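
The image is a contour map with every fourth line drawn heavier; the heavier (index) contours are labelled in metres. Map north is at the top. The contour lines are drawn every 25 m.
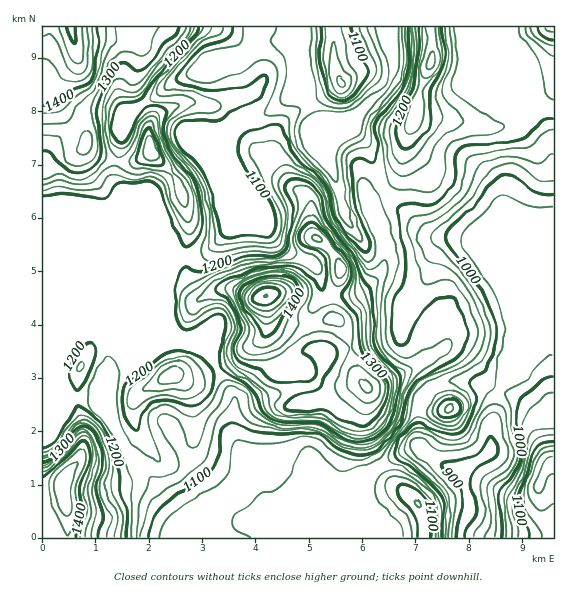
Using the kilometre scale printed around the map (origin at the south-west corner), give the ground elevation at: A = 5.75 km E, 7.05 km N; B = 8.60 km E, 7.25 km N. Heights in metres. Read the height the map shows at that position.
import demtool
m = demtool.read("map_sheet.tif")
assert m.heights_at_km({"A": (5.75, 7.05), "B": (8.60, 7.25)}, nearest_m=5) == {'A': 1085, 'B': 1070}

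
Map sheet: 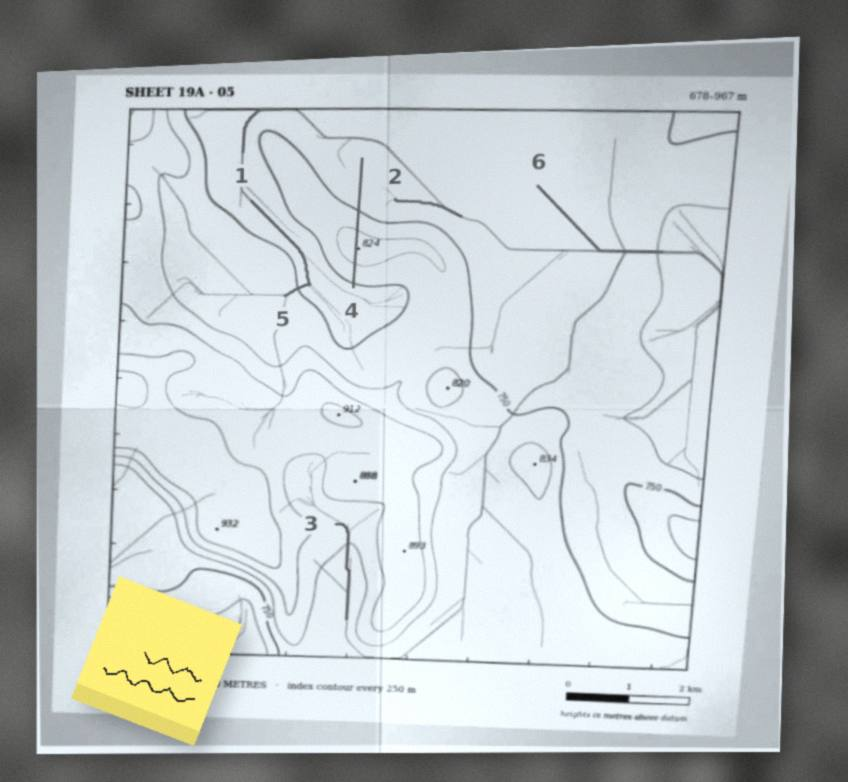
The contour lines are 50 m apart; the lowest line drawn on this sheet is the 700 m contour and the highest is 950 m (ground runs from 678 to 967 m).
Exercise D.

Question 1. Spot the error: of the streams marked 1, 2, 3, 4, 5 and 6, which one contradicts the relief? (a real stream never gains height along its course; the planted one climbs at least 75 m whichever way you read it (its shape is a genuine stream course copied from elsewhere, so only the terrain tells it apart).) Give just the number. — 4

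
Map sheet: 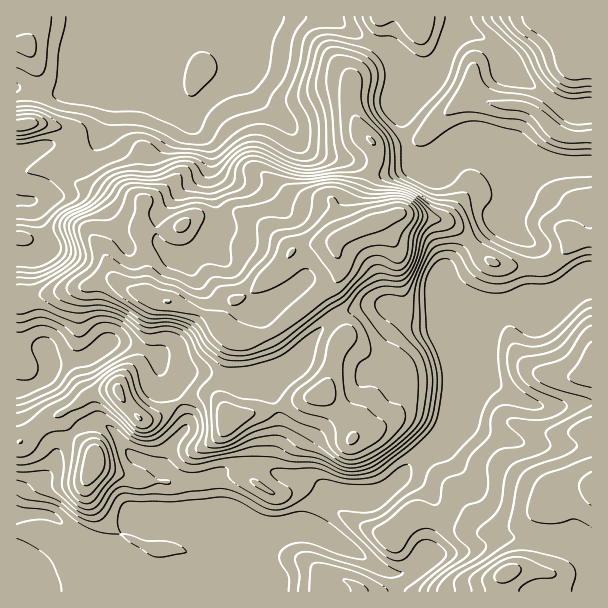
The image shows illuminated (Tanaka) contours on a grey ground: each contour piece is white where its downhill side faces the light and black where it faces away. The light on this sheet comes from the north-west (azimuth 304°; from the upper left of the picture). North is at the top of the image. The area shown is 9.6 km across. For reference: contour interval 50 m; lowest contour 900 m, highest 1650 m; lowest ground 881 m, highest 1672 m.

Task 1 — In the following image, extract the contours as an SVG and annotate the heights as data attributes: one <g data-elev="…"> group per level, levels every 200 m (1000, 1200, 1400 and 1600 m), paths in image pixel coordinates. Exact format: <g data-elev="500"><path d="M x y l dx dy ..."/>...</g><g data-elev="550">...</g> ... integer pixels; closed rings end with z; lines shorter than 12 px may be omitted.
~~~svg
<g data-elev="1000"><path d="M17 538l19 10 13 10 4 6 6 15 3 12"/><path d="M17 505l34 6 7 5 4 6-2 2-21-5-22 5"/><path d="M17 144l28-4 6 1 3 2 0 3-2 3-22 18-4 4 3 2 21 7 11 11 3 6-3 4-22 18-7 1-15-1"/><path d="M17 52l15 5 3-3 1-7-1-8-3-4-6-1-9 2"/><path d="M344 17l1 7-2 3-28 2-7 4-4 6-5 27-13 33 1 6 10 20-1 7-3 3-24-10-15 0-14 5-22 19-9 3-36-5-23-12-15-2-9 2-16 11-14 4-5-3-5-19-7-6-20-6-21-9-9-1-12 1"/></g><g data-elev="1200"><path d="M368 591l-2-3-6-5-7-3-9-1-1 2 6 6 2 4"/><path d="M269 494l6 0-17-13-4-2-3 1 2 5z"/><path d="M17 465l9 0 9-3 9-4 10-9 5 0 3 4 1 6-1 24 2 8 14 15 8 3 6 0 6-4 12-17 12-11 2-3-10-33-7-15 7 1 20 15 18 4 10-3 20-16 4-2 3 1 0 5-9 12-2 9 4 7 7 5 9 0 36-7 33 0 24 5 26 1 30 12 12 0 12-3 10-6 34-26 12-12 5-12 5-26 0-16-5-18-12-24-1-38 4-19 11-19 9-5 12 1 5 3 8 15 6 6 11 6 13 2 9-1 18-7 24-1 27-17 8-2 7-1"/><path d="M17 322l6 0 15-4 7 0 17 7 12 10 4 2 6-2 14-11 12-1 7 2 6 4 6 7 2 6-1 5-5 4-27 18-24 9-14 15-33 17-10 3"/><path d="M591 308l-9 4-22 23-11 8-15 4-19-4-3 1-3 4-2 15 5 16 9 11 21 14 1 3-1 1-11 2-25-5-9 3-6 9-1 15-1 5-18 18-7 17-15 5-5 4-6 22-4 2-14-5-9 1-38 29 0 4 5 8 8 7 7 4 8-2 12-17 6-4 6-2 6 1 6 3 18 17 2 5-3 4-28 23-5 6-1 4"/><path d="M591 187l-15 2-9 4-4 4-6 9-16 13-1 8 10 18-1 6-4 4-8 2-9 0-30-12-12-7-6-8-6-14-5-19-2-4-6-1-20 3-7-1-30-14-7-4-2-5-1-21-2-10-4-8-14-16-5-11-1-9 3-18-2-9-5-6-8-4-11-3-9-1-4 2-3 5-3 18 6 31 2 32 3 13-3 6-16 7-16 0-15-4-26-12-10-2-8 2-6 5-6 7-7 15-6 5-8 2-9-1-6-3-4-13-3-3-5-1-7 1-21 9-26-1-9 2-8 5-9 13-8 8-23 12-6 5-1 8 6 23-1 6-4 4-12 9-15 7-7 1-15-1"/><path d="M591 123l-13 2-8-2-7-4-17-14-10-7-11-3-25-3-9-3-8-8-5-15-4-3-3 0-3 4-8 19-15 27 2 2 17-3 10 0 27 6 20 2 7 4 14 15 10 6 15 4 24 0"/><path d="M492 17l4 7 29 27 13 24 14 16 8 5 9 2 22-1"/></g><g data-elev="1400"><path d="M572 591l4-18-2-6-4-4-13-6-35-7-10 1-9 4-29 18-5 6 3 12"/><path d="M346 459l7 1 7-2 23-12 18-18 3-6 1-6-3-9-13-6-12-13-6-2-11 1-3-3-2-7 2-9 3-6 9-7 2-8-7-20-6-7-9-8 0-4 10-16 12-8 10-4 18 1 8-4 9-16 7-27 6-7 11-6-1-5-23-19-15-6-29-2-21-7-15-3-49 5-4 2-8 11-6 4-35 8-1 4 4 15-6 17 0 15-1 4-5 3-13-3-6 1-14 11-26-10-12-18-2-8 4-6 9 7 8 3 9 1 7-3 6-6 9-17 0-6-4-4-9 0-12 4-10 5-13 9-4-5-3-7 4-12-1-5-5-4-7 0-4 4-1 14-6 16 1 6 5 12 0 5-3 4-3 1-4-2-11-12-6-4-13-3-5 1 0 6 2 15 0 6-5 6-19 15-1 6 2 4 12 6 18-1 9 2 15 7 23 14 24 0 15 5 8 6 11 18 18 15 8 1 16-1 29-8 12-6 25-20 11-5-13 41-5 6-16 13-13 16-4 1-15-4-15-1-20-8-4 0-5 3-2 8 1 36 4 5 11-1 24-15 15-7 10-7 5 0 18 9 22 9 3 3 8 16 7 6z"/><path d="M591 457l-43 16-8 4-7 11-6 22 2 8 8 4 18 2 20-5 16 8"/><path d="M138 428l6 1 6-3 3-4-1-5-18-18-9-22-5-2-4 1-9 8-1 5 1 4 9 12z"/></g><g data-elev="1600"><path d="M168 303l3-1-3-2-4 1z"/><path d="M336 282l5-1 6-5 10-21 6-6 12-3 21 0 6-13 11-15 1-6-3-5-6-4-7-1-29 6-37 14-14 11-7 7-1 6 19 24z"/><path d="M287 257l1 1 5-3 3-6-3-1-3 2z"/></g>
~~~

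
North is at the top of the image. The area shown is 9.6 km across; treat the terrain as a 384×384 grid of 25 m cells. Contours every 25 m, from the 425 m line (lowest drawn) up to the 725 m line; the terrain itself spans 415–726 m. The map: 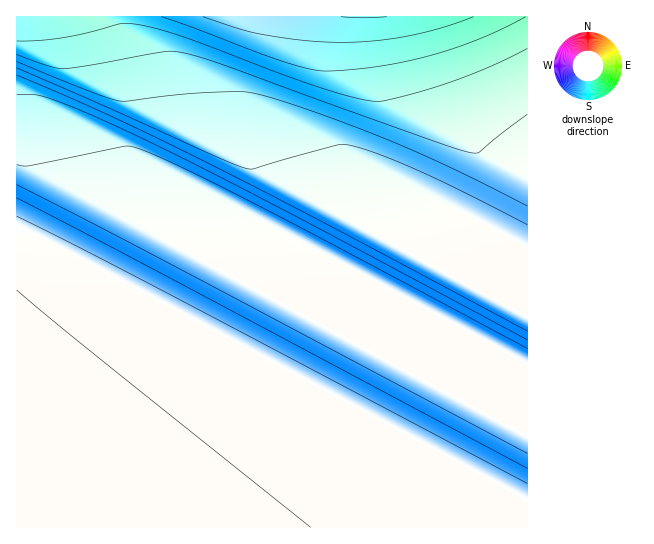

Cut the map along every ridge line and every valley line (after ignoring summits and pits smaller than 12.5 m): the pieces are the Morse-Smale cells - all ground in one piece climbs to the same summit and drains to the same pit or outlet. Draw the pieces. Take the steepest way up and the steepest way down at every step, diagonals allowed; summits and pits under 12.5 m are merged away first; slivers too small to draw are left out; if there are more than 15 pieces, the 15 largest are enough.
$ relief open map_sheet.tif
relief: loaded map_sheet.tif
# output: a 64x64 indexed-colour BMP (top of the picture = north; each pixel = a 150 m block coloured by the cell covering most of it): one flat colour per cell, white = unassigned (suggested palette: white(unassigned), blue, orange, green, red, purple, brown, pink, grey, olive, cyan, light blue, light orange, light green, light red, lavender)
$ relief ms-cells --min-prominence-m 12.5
<image width="64" height="64" href="data:image/bmp;base64,Qk12CAAAAAAAAHYAAAAoAAAAQAAAAEAAAAABAAQAAAAAAAAIAAATCwAAEwsAABAAAAAAAAAA////ALR3HwAOf/8ALKAsACgn1gC9Z5QAS1aMAMJ34wB/f38AIr28AM++FwDox64AeLv/AIrfmACWmP8A1bDFACIiIiIiIiIiIiIiIiIiIiIiIiIiIiIiIiIiIiIiIiIiIiIiIiIiIiIiIiIiIiIiIiIiIiIiIiIiIiIiIiIiIiIiIiIiIiIiIiIiIiIiIiIiIiIiIiIiIiIiIiIiIiIiIiIiIiIiIiIiIiIiIiIiIiIiIiIiIiIiIiIiIiIiIiIiIiIiIiIiIiIiIiIiIiIiIiIiIiIiIiIiIiIiIiIiIjMiIiIiIiIiIiIiIiIiIiIiIiIiIiIiIiIiIiIiIiIzMyIiIiIiIiIiIiIiIiIiIiIiIiIiIiIiIiIiIiIiIzMzIiIiIiIiIiIiIiIiIiIiIiIiIiIiIiIiIiIiIiMzMzMiIiIiIiIiIiIiIiIiIiIiIiIiIiIiIiIiIiIjMzMzMyIiIiIiIiIiIiIiIiIiIiIiIiIiIiIiIiIiIzMzMzMzIiIiIiIiIiIiIiIiIiIiIiIiIiIiIiIiIiMzMzMzMzMiIiIiIiIiIiIiIiIiIiIiIiIiIiIiIiIjMzMzMzMzMyIiIiIiIiIiIiIiIiIiIiIiIiIiIiIiIzMzMzMzMzMzIiIiIiIiIiIiIiIiIiIiIiIiIiIiIiIzMzMzMzMzMzMiIiIiIiIiIiIiIiIiIiIiIiIiIiIiMzMzMzMzMzMzMyIiIiIiIiIiIiIiIiIiIiIiIiIiIjMzMzMzMzMzMzMzIiIiIiIiIiIiIiIiIiIiIiIiIiIzMzMzMzMzMzMzMzMiIiIiIiIiIiIiIiIiIiIiIiIiMzMzMzMzMzMzMzMzMyIiIiIiIiIiIiIiIiIiIiIiIjMzMzMzMzMzMzMzMzMzIiIiIiIiIiIiIiIiIiIiIiIzMzMzMzMzMzMzMzMzMzMiIiIiIiIiIiIiIiIiIiIiIzMzMzMzMzMzMzMzMzMzMyIiIiIiIiIiIiIiIiIiIiMzMzMzMzMzMzMzMzMzMzMRIiIiIiIiIiIiIiIiIiIjMzMzMzMzMzMzMzMzMzMzEREiIiIiIiIiIiIiIiIiIzMzMzMzMzMzMzMzMzMzMxERESIiIiIiIiIiIiIiIiMzMzMzMzMzMzMzMzMzMzMxERERIiIiIiIiIiIiIiIjMzMzMzMzMzMzMzMzMzMzMREREREiIiIiIiIiIiIiIjMzMzMzMzMzMzMzMzMzMzERERERESIiIiIiIiIiIiIzMzMzMzMzMzMzMzMzMzMxERERERERIiIiIiIiIiIiMzMzMzMzMzMzMzMzMzMzMREREREREREiIiIiIiIiIjMzMzMzMzMzMzMzMzMzMzERERERERERESIiIiIiIiIzMzMzMzMzMzMzMzMzMzMxERERERERERERIiIiIiIiMzMzMzMzMzMzMzMzMzMzMxEREREREREREREiIiIiIjMzMzMzMzMzMzMzMzMzMzMRERERERERERERESIiIiIzMzMzMzMzMzMzMzMzMzMzERERERERERERERERIiIiIzMzMzMzMzMzMzMzMzMzMxEREREREREREREREREiIiMzMzMzMzMzMzMzMzMzMzMRERERERERERERERERESIjMzMzMzMzMzMzMzMzMzMzERERERERERERERERERERIzMzMzMzMzMzMzMzMzMzMxEREREREREREREREREREREzMzMzMzMzMzMzMzMxERERERERERERERERERERERERETMzMzMzMzMzMxERERERERERERERERERERERERERERERMzMzMzMzMzMREREREREREREREREREREREREREREREREzMzMzMzMzMRERERERERERERERERERERERERERERERETMzMzMzMzMxERERERERERERERERERERERERERERERERMzMzMzMzMxEREREREREREREREREREREREREREREREREzMzMzMzMzERERERERERERERERERERERERERERERERETMzMzMzMzERERERERERERERERERERERERERERERERERMzMzMzMzMREREREREREREREREREREREREREREREREREzMzMzMzMxERERERERERERERERERERERERERERERERETMzMzMzMzERERERERERERERERERERERERERERERERERMzMzMzMzMREREREREREREREREREREREREREREREREREzMzMzMzMzERERERERERERERERERERERERERERERERETMzMzMzMzMRERERERERERERERERERERERERERERERERMzMzMzMzMxEREREREREREREREREREREREREREREREREzMzMzMzMzERERERERERERERERERERERERERERERERETMzMzMzMzMRERERERERERERERERERERERERERERERERMzMzMzMzMxEREREREREREREREREREREREREREREREREzMzMzMzMzERERERERERERERERERERERERERERERERETMzMzMzMzMRERERERERERERERERERERERERERERERERMzMzMzMzMxEREREREREREREREREREREREREREREREREzMzMzMzMxERERERERERERERERERERERERERERERERETMzMzMzMzERERERERERERERERERERERERERERERERERMzMzMzMzMREREREREREREREREREREREREREREREREREzMzMzMzMxERERERERERERERERERERERERERERERERETMzMzMzMxERERERERERERERERERERERERERERERERER"/>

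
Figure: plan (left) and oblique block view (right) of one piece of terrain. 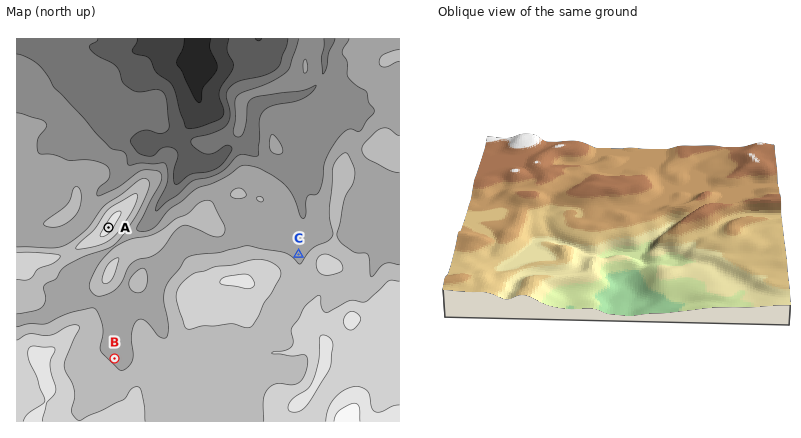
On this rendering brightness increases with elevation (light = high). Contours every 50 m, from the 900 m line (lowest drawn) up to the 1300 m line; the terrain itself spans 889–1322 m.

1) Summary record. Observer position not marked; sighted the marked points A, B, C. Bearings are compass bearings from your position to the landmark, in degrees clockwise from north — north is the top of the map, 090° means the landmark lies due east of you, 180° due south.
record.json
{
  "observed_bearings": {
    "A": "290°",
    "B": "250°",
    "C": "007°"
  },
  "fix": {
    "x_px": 293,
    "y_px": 294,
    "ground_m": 1170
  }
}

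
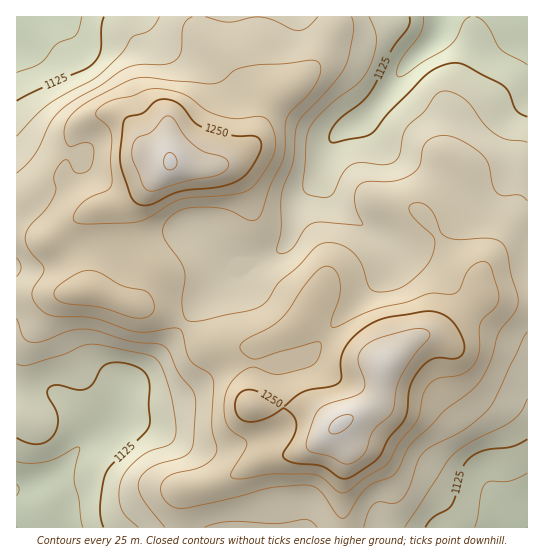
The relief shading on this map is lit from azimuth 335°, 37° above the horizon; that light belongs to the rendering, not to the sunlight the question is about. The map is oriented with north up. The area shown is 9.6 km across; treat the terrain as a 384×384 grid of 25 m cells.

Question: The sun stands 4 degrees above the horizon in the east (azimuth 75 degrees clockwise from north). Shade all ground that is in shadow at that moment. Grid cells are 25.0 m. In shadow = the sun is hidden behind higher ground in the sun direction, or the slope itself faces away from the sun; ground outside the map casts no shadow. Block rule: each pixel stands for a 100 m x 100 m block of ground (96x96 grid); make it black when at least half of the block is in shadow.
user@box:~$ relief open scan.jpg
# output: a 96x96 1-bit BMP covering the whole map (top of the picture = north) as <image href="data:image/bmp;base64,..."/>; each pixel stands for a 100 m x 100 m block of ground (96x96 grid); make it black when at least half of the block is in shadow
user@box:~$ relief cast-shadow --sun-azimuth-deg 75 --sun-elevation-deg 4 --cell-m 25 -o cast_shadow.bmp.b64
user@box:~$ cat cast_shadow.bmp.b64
<image width="96" height="96" href="data:image/bmp;base64,Qk2+BAAAAAAAAD4AAAAoAAAAYAAAAGAAAAABAAEAAAAAAIAEAAATCwAAEwsAAAIAAAAAAAAA////AAAAAAAAAwAAAAAAAAAAAAAAAwAAAAAAAAAAAAAABwDgAAAAIAAAAAAAB4HgAAAA4AAAAAAAB4HgAAAB8AAAAAAAA8DgAAAD8AAAAAAAA8AAAAAD8AAAAAAAAfAAAAAH8AAAAAAAADgAAAAH+AAAAAAAAAAAAAAD+AAAAAAAAAAAAAAB+AAAAAAAAAAAAAAA8AAAAAAAAAAAAAAAAAAAAAAAAAAAAAAAAAAAAAAAAAAAAAAAAAAAAAAAAAAAAAAcAAAAAAAAAAAfgAA/AAAAAAAAAAH//AA/AAAAAAAAAAP//4AfgAAAAAAAAAH//8APgAAAAAAAAAD//8AHAAAAAAAAAAB//8AAAAAAAAAAAAAf/8AAAAAAAAAAAAAH/8AAAAAAAAAAAAAB/8AAAAAAAAAAAAD4f4AAAAAAAAAAAAP+DwAAAAAAAAAAAAf+AAAAAIAAAAAAAAf/AAAAA8AAAAAAAAf/AAAAD8AAAAAAAAf/AAAAH4AAAAAAAAH/AAAAHwAAAAAAAAB/AAAAHgAAAAAAAAAeAAAABAAAAAAAAAAEAAAAAAAAAAAAACAAAAAAAAAAAAAAAPAAAAAAAAAAAAAAAOAAAAAAAAAAAAAAAAAAAAAAAAAAAAAAAAAAAAAAAAAAAAAAAAAAAAAAAAAAAAAAAAAAAAAAAAAAAAAAAAAAAAAAAAAAAAAAAAAAAAAAAAAAAAAAAAAAAAAAAAAAAAAAAAAAAAAAAAAAAAAAAAAAAAAAAAAAAAAAAAAAAAAAAAAAAAAAAAAAAAAAAAAAAADwAAAAAAAAAAAAAADwAAAAAAAAAAAAAADwAAAAAAAAAAAAAADwAAAAAAAAAAAAAADgAAAAAAAAAAAAAAAAAAAAAAAAAAAAAAAAAAAAAAAAAAAAAAAAAAAAAAAAAAAAAAAAAAAAAAAAAAAAAAAAAAAAAAAAAAAAAAAAAAAAAAAAAAAAAAAAAAAAAAAAAAAAAAAAAAwAAAAAAAAAAAAAAD4AAAAAAAAAAAAAAP8AAAAAAAAAAAAAB/4AAAAAAAAAAAAAD/4AAAAAAAAAAAAAH/wAAAAAAAAAAAAAH/wAAAAAAAAAAAAAH/wAAAAAAAAAAAAAD/wAAAAAAAAAAAAAD/wAAAAAAAAAAAAAD/wAAAAAAAAAAAAAB/wAAAAAAAAAAAAAA/gAAAAAAAAAAAAGAfgAAAAAAAAAAAADAPAAAAAAAAAAAAABACAAAAAAAAAAAAAAAAAAAAAAAAAAAAAAAAAAAAAAAAAAAAAAAAAAAAAAAAAAAAAAAAAAAAAAAAAAAAAAAAAAAAAAAAAAAAAAAAAAAAAAAAAAAAAAAAAAAAAAAAAAAAAAAAAAAAAAAAAAAAAAAAAAAAAAAAAAAAAAAAAAAAAAAAAAAAAAAAAAAAAAAAAAAAAAAAAAAAAAAAAAAAAAAAAAAAAAAAAAAAAAAAAAAAAAAAAAAAAAAAAAAAAAAAAAAAAAAAAAAAAAAAAAAAAAAAAAAAAAAAAAAAAAAAAAAAAAAAAAAAAAAAAAAAAAAAAAAAA="/>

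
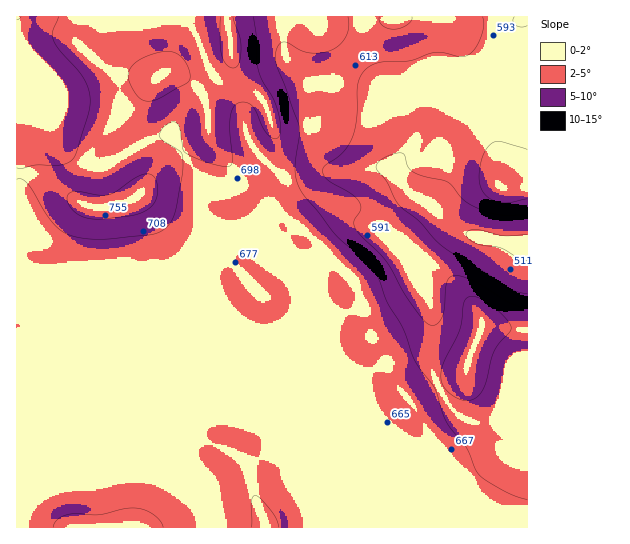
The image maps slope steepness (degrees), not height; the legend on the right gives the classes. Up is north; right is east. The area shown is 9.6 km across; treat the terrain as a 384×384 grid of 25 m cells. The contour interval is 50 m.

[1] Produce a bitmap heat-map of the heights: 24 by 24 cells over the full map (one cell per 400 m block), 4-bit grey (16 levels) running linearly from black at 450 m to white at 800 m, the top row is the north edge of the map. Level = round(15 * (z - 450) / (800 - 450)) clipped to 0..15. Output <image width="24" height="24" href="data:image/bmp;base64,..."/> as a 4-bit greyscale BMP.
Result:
<image width="24" height="24" href="data:image/bmp;base64,Qk2WAQAAAAAAAHYAAAAoAAAAGAAAABgAAAABAAQAAAAAACABAAATCwAAEwsAABAAAAAAAAAAAAAAABEREQAiIiIAMzMzAERERABVVVUAZmZmAHd3dwCIiIgAmZmZAKqqqgC7u7sAzMzMAN3d3QDu7u4A////AJq7u7qZq6mZmZmZmZmqqqmZq6mZmZmZmZmZmZmaqqmZmpmZiJmZmZmaqqqZmZmYd5mZmZmaqqqpmaqYd5mZmZmZmZmpmqmId5mZmZmZmZmZmqmZh6mZmZmZmZmZqpiah6mZmZmZmZmaqoeamJmZmZmZmZmaqYeKmJmZmZmZqqmaqHZ5hpmZmZmZqqmqp2Z3U5qZmamZqqmqhmZUMqqruqqZmaqYZmUyIqvN3MqqqqqHZVQzRKvd3duqqpmHZURFd7vLzduquph1VERWd6qru7u7qqh2VEVWd5mrzLvMqqiHZVVmZpmbzMvMq6iHZlZmZpmbzd3cu5d3ZmZmZpmsze3Myoh3ZmZmZpq8zMzN2pmYd3d2Zpq7u7u9ypmZiYiHZg=="/>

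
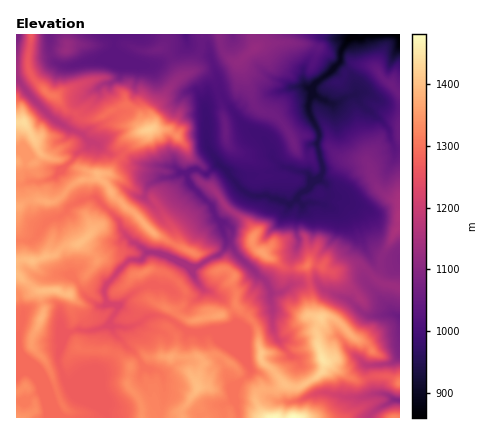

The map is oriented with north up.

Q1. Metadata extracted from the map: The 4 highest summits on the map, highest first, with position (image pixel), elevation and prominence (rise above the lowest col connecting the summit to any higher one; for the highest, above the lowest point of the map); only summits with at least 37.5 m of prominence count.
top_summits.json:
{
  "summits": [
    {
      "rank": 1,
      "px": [322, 360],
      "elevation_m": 1449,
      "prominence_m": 75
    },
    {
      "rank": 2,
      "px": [148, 130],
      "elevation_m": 1422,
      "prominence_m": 151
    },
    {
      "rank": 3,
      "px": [56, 290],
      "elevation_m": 1401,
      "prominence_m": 81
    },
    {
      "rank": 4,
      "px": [198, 388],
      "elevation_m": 1399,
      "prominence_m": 91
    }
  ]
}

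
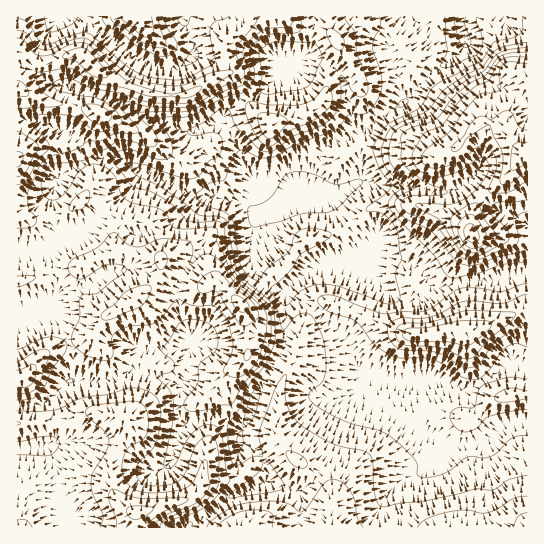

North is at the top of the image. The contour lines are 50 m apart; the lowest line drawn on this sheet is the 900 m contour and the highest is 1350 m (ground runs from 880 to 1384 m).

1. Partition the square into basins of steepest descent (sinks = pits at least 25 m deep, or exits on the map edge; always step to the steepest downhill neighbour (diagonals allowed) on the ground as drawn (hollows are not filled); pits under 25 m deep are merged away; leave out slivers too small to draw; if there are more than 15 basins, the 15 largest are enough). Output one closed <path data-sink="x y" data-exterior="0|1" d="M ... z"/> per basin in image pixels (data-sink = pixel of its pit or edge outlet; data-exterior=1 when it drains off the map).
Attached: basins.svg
<path data-sink="459 17" data-exterior="1" d="M527 16l-250 1 26 12 23 2 11 10 2 10-12 20-2 28-8 8 20 23 10 23 10-5 8-1 38 4 22 6 12 0 18-9 22-24 10-3 14 6 23 27-5 4-12 20-18 14-13 14-5 13-1 13-9-11-26-12-29-5-32 3-7 2-17 16-12 7-35 8-16 23-13 10-15 20-14 12-4-1-22-23-8 0-9 6-5 0-19-4-12-6-5-4-2-28-6-15-4-6-10-3-18 2-23-23-7-3-8 1 12-19-15-33-7-3 7-4 18-26 44 20 23 19 18 8 15-11 13-4 14-14 8-6 21-9 7 1-14-16-10-23-4-5-7 0-13 6-15 10-12 6-28 0-17-4-35-15-12-8-13-13-12 0-14 6-16 2-9-3-13-8-1 371 47-3 27-8 33 5 2 10-13 35-3 19 7 17 10 10 10 5-3 14 88 1-10-9-12-18-7-4 7-6 2-5 7-40-1-12-7-17-1-14 16-13 6-12 8-7 10-6 8-7 1-9 3-5 8 0 32 14 0 7-12 29-3 41 9 15 9 9 23 12 10 10 4 9-2 29 2 9 196 0z"/><path data-sink="309 194" data-exterior="0" d="M318 108l-15 8-30 9-16-9-11 3-21 12-14 14-13 4-15 11-18-8-23-19-44-20-18 26-7 4 7 3 15 33-11 18 7 0 11 6 19 20 18-2 10 3 4 6 6 15 2 28 5 4 12 6 19 4 5 0 9-6 8 0 22 23 4 1 14-12 10-15 18-15 16-23 35-8 12-7 17-16 7-2 32-3 29 5 26 12 9 11 1-13 5-13 13-14 18-14 12-20 5-4-23-27-14-6-10 3-22 24-18 9-12 0-22-6-38-4-8 1-10 5-10-23z"/><path data-sink="38 446" data-exterior="0" d="M95 412l-13 1-19 7-47 5 1 103 116-1 3-14-10-5-10-10-7-17 3-19 12-29 1-12-2-4z"/><path data-sink="183 17" data-exterior="1" d="M242 16l-125 1-11 6-14 14-7 10-1 10 15 15 42 19 17 4 28 0 43-24-4-28 16-13z"/><path data-sink="291 62" data-exterior="0" d="M277 16l-34 0-2 14-16 13 0 10 4 12-1 8 5 0 4 5 12 27 22 20 32-9 20-13 4-10 0-22 12-20-2-10-8-9-26-3z"/><path data-sink="253 406" data-exterior="0" d="M259 344l-8 0-3 5-1 9-8 7-10 6-8 7-6 12-16 13 2 19 7 17-6 46 4-5 29-3 11-5 13-12 25-13-8-12 1-29 3-17 9-20 2-11z"/><path data-sink="263 482" data-exterior="0" d="M283 448l-24 12-13 12-11 5-29 3-7 11-7 6 7 4 12 18 11 9 108 0 1-38-4-9-10-10-23-12z"/><path data-sink="55 17" data-exterior="1" d="M121 16l-104 0-1 35 14 9 9 3 16-2 14-6 14 1 2-9 7-10 14-14z"/>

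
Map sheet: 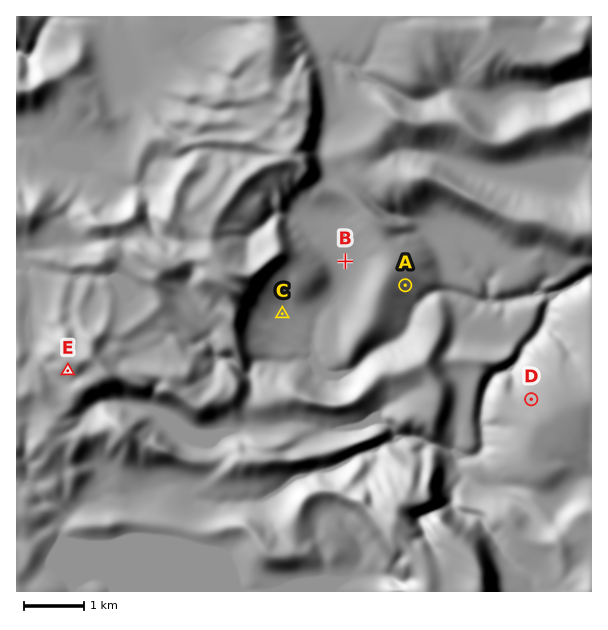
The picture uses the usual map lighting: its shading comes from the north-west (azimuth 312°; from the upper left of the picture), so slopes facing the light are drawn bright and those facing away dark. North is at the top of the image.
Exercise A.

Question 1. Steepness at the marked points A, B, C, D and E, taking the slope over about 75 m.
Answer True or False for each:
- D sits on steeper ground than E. False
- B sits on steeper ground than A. False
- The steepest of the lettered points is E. True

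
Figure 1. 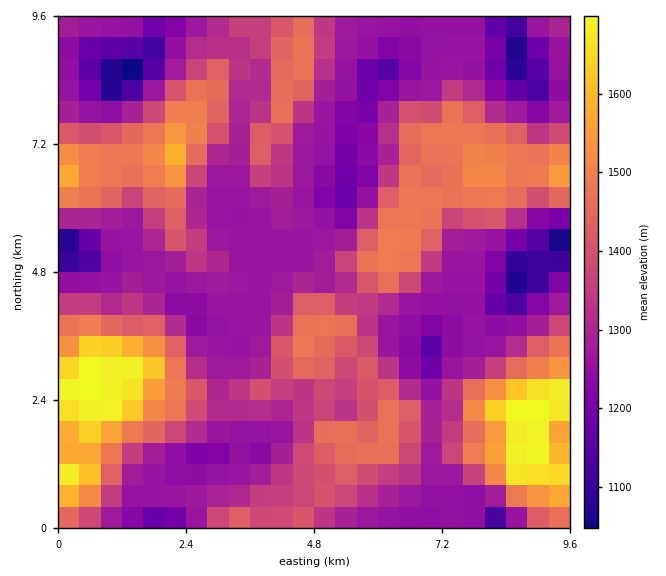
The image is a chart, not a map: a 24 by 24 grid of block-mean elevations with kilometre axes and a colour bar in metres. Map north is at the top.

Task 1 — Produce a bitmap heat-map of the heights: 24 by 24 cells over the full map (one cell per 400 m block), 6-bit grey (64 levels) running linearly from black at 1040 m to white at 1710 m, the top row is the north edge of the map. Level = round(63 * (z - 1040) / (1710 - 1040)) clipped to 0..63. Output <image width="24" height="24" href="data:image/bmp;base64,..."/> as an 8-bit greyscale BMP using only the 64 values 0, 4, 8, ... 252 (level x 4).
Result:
<image width="24" height="24" href="data:image/bmp;base64,Qk12BgAAAAAAADYEAAAoAAAAGAAAABgAAAABAAgAAAAAAEACAAATCwAAEwsAAAABAAAAAAAAAAAAAAEBAQACAgIAAwMDAAQEBAAFBQUABgYGAAcHBwAICAgACQkJAAoKCgALCwsADAwMAA0NDQAODg4ADw8PABAQEAAREREAEhISABMTEwAUFBQAFRUVABYWFgAXFxcAGBgYABkZGQAaGhoAGxsbABwcHAAdHR0AHh4eAB8fHwAgICAAISEhACIiIgAjIyMAJCQkACUlJQAmJiYAJycnACgoKAApKSkAKioqACsrKwAsLCwALS0tAC4uLgAvLy8AMDAwADExMQAyMjIAMzMzADQ0NAA1NTUANjY2ADc3NwA4ODgAOTk5ADo6OgA7OzsAPDw8AD09PQA+Pj4APz8/AEBAQABBQUEAQkJCAENDQwBEREQARUVFAEZGRgBHR0cASEhIAElJSQBKSkoAS0tLAExMTABNTU0ATk5OAE9PTwBQUFAAUVFRAFJSUgBTU1MAVFRUAFVVVQBWVlYAV1dXAFhYWABZWVkAWlpaAFtbWwBcXFwAXV1dAF5eXgBfX18AYGBgAGFhYQBiYmIAY2NjAGRkZABlZWUAZmZmAGdnZwBoaGgAaWlpAGpqagBra2sAbGxsAG1tbQBubm4Ab29vAHBwcABxcXEAcnJyAHNzcwB0dHQAdXV1AHZ2dgB3d3cAeHh4AHl5eQB6enoAe3t7AHx8fAB9fX0Afn5+AH9/fwCAgIAAgYGBAIKCggCDg4MAhISEAIWFhQCGhoYAh4eHAIiIiACJiYkAioqKAIuLiwCMjIwAjY2NAI6OjgCPj48AkJCQAJGRkQCSkpIAk5OTAJSUlACVlZUAlpaWAJeXlwCYmJgAmZmZAJqamgCbm5sAnJycAJ2dnQCenp4An5+fAKCgoAChoaEAoqKiAKOjowCkpKQApaWlAKampgCnp6cAqKioAKmpqQCqqqoAq6urAKysrACtra0Arq6uAK+vrwCwsLAAsbGxALKysgCzs7MAtLS0ALW1tQC2trYAt7e3ALi4uAC5ubkAurq6ALu7uwC8vLwAvb29AL6+vgC/v78AwMDAAMHBwQDCwsIAw8PDAMTExADFxcUAxsbGAMfHxwDIyMgAycnJAMrKygDLy8sAzMzMAM3NzQDOzs4Az8/PANDQ0ADR0dEA0tLSANPT0wDU1NQA1dXVANbW1gDX19cA2NjYANnZ2QDa2toA29vbANzc3ADd3d0A3t7eAN/f3wDg4OAA4eHhAOLi4gDj4+MA5OTkAOXl5QDm5uYA5+fnAOjo6ADp6ekA6urqAOvr6wDs7OwA7e3tAO7u7gDv7+8A8PDwAPHx8QDy8vIA8/PzAPT09AD19fUA9vb2APf39wD4+PgA+fn5APr6+gD7+/sA/Pz8AP39/QD+/v4A////AJiAWEg0OFSAkICAiHBcVFBMTFBMIFCQoNC0dFBQVFRgZHh4fIh8bFxUUFBMWKi8yPDYlFhQTExQVFxwgISQhHhsVFR4sOzo5MjIqHhYTEBEUExcgJCcoKCAWHyoxPT40MzgxKiYgGRUUFBUcJygmKSIXHSgwPD0xOj09NywpIBkaGhgcHxshKCQXGiw4Pj48Pj49OzAqIxkcIh4cIB4iJBoUHCguNjs8OT49PTcpGhYWGCInJSAjGxMOFRceJysuLjg4My4lFhUVFiMpJyMgFRILExQVGiQpKComJCUaEhQVFRwpKSgbFRMRExQTFBcfHR0ZHBgTExUVFRckJB4dGRUUFBQMCBEWFBQVFxUUFRYVFRYYFxkjKCAVFBQPAwYRBgkTFRUXHBkVFRUVFh8pKikdFRURBQYGBA0UFRgiHRUVFRUVFRckKiolFhYUDwkCGBgXFR4lGBUUFRYVFBEbKSopHyIjGxIQKykmHyUnGBUVFhcVEQ0UJCkpKSoqKCEmMispKCsuHxUVHhwVEg4RHCgnKCwsKSowLSopKiwzJxgXJBwVFA8SGCYoKSwrKSksIyEjJikvKyIYJCIWFBASGicpKSkoJRwgFxQTGCAqKyUYGygcFREQFyIhKCUaFhEWFA8DCBUiKScZGSglFxQOERUVHRkSDAkTEwsDAQoWHyUcGicoGxQNChIUFRQOBAoUEw0LCgcUGhsbHiYpHRUUERIUFBQPAw0VFhUUFA4RFRoeHiMnHRYVFBMUFBQMCBUYA=="/>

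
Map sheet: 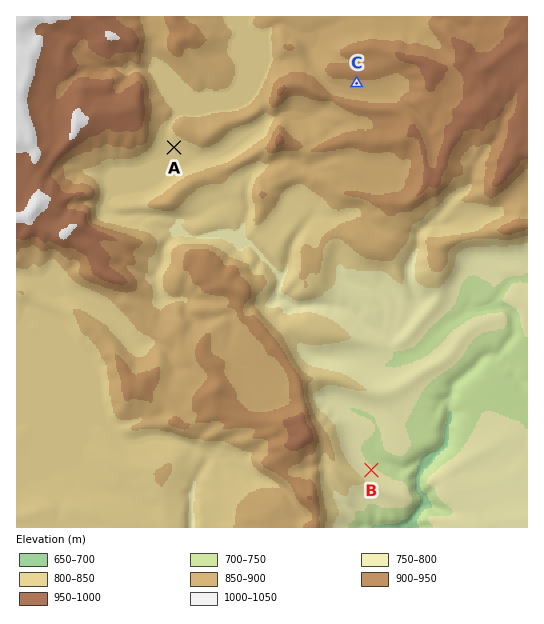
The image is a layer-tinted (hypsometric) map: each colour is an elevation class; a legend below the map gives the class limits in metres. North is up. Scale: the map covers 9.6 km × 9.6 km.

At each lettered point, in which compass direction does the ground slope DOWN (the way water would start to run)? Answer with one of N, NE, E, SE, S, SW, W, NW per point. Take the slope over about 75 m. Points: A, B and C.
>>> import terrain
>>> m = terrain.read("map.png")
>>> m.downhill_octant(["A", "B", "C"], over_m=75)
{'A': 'SW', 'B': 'NE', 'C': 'S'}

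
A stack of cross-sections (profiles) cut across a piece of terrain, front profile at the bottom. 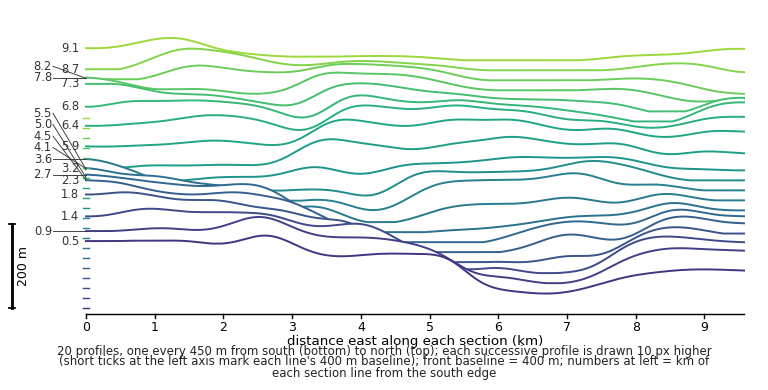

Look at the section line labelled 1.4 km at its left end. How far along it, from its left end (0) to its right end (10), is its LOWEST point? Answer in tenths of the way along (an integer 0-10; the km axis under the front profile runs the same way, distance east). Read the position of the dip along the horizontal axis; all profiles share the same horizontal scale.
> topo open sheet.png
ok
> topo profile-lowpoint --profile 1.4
7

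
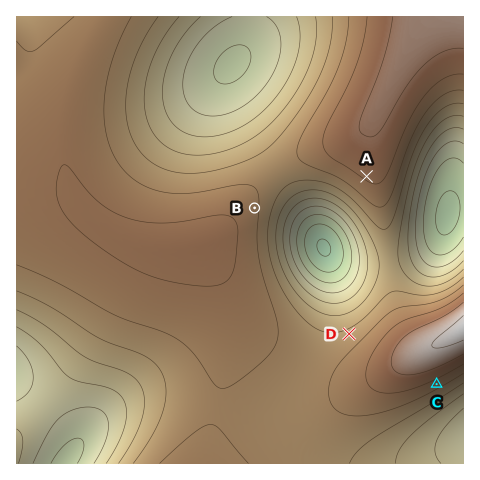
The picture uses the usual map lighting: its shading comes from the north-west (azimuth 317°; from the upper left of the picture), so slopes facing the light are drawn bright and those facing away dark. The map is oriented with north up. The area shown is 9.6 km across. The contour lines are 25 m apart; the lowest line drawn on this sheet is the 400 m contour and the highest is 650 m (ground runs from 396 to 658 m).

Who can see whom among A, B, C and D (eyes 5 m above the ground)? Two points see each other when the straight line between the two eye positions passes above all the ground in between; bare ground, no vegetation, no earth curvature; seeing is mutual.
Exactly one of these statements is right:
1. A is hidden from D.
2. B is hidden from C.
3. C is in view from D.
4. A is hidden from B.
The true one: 2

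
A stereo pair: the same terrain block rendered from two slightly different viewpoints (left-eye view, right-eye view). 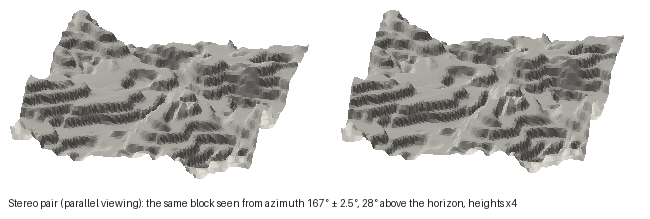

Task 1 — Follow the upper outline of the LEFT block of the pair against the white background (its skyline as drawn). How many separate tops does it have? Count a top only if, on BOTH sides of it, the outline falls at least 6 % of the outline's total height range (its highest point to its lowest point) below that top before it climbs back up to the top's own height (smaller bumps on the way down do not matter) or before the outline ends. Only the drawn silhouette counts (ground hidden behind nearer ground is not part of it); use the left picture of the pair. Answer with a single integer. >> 2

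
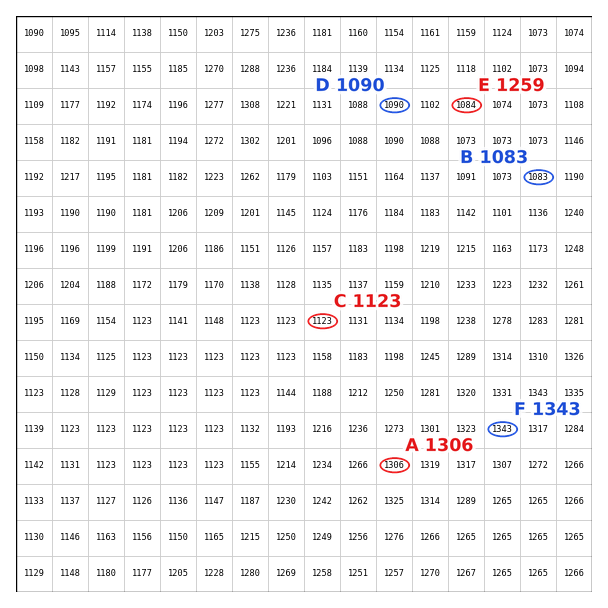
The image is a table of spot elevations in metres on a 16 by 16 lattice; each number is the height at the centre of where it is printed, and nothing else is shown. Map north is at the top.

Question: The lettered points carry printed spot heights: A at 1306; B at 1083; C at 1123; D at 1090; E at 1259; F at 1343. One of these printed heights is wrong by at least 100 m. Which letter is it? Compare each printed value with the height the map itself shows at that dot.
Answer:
E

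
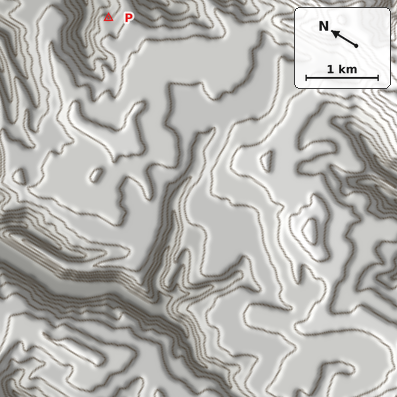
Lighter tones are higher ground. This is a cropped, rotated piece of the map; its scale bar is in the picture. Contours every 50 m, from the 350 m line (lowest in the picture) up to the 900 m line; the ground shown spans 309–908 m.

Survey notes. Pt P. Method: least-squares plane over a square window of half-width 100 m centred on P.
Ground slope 15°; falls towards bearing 63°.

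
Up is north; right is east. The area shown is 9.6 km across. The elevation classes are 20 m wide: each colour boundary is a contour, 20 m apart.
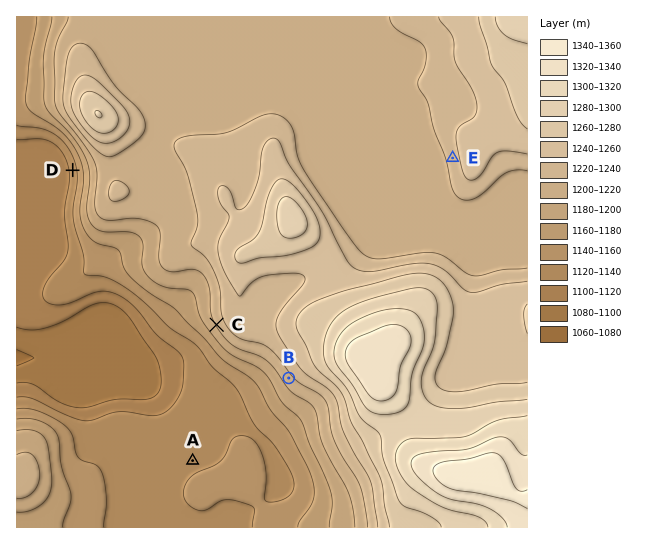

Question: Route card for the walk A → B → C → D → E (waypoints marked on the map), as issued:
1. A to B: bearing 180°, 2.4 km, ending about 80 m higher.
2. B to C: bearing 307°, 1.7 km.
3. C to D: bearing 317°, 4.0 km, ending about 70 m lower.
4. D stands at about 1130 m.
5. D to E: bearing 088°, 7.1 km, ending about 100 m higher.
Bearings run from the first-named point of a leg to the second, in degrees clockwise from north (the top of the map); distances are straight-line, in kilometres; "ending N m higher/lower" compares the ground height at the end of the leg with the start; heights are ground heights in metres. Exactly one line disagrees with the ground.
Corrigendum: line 1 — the bearing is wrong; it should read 49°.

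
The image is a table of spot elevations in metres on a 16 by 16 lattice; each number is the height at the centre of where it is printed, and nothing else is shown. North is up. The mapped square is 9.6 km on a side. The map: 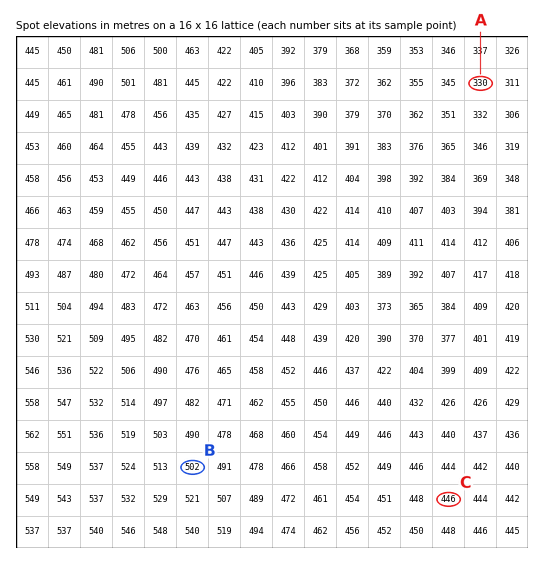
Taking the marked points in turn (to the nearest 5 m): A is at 330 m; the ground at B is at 500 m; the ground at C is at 445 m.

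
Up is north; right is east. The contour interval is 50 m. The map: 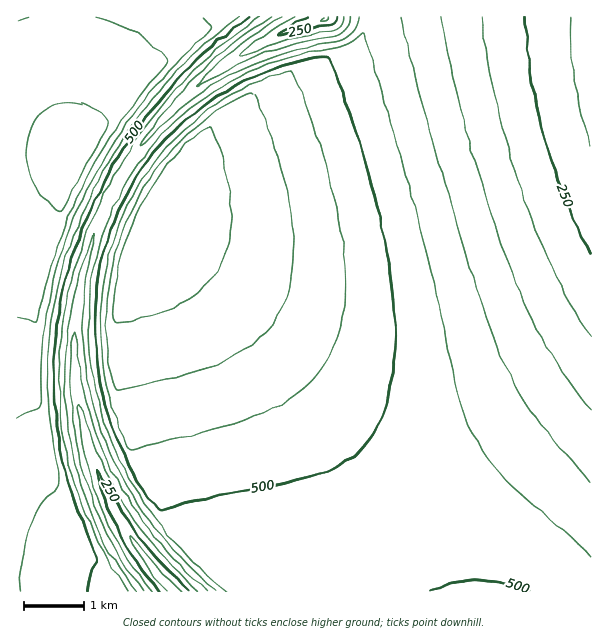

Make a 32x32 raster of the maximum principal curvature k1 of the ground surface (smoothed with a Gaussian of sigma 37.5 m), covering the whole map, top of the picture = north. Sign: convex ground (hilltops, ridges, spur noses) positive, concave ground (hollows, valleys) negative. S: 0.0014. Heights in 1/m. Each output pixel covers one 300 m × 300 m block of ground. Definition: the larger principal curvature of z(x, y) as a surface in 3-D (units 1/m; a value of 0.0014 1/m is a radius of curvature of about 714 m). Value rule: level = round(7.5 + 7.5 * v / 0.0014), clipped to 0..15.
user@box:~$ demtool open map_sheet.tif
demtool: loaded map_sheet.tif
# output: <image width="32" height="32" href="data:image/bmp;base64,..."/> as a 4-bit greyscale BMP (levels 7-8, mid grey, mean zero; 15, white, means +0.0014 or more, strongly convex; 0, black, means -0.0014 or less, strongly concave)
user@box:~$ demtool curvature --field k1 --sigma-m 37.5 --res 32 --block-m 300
<image width="32" height="32" href="data:image/bmp;base64,Qk12AgAAAAAAAHYAAAAoAAAAIAAAACAAAAABAAQAAAAAAAACAAATCwAAEwsAABAAAAAAAAAAAAAAABEREQAiIiIAMzMzAERERABVVVUAZmZmAHd3dwCIiIgAmZmZAKqqqgC7u7sAzMzMAN3d3QDu7u4A////AHd3j5eIv4d3d4iIiIiIiIh3d9x3i/h3d3iIiIiIiIiId3n3eK+Hd3eIiIiIiIiIiHd/l4j4d3d4iIiIiIiIiIiHn3eOp3d3iIiIiIiIiIiIiPl4n3d3eIiIiIiIiIiIiIj3ePl3eIiIiIiIiIiIiIiK14j4d4iIiIiIiIiIiIiIjpeL13iIiIiIiIiIiIiIiI+Hj5iIiIiIiIiIiIiIiIiPeI+IiIiIiIiIiIiIiIiIj3iPiIiIiIiIiIiIiIiIiI94j4iIiIiIiIiIiIiIiIiPeI+IiIiIiIiIiIiIiIiIj3iPiIiIiIiIiIiIiIiIiI94j4iIiIiIiIiIiIiIiIePiI+IiIiIiIiIiIiIiIiHj4ePmIiIiIiIiIiIiIiId46Xi9iIiIiIiIiIiIiIh3eK14j4iIiIiIiIiIiIiHd3iPiI+oiIiIiIiIiIiId3d4j5eJ+IiIiIiIiIiIh3d3eIn4iOuIiIiIiIiIiHd3d3iI+XiPiIiIiIiIiId3d3d4iJ+HiviIiIiIiIiHd3d3eIiNx4i/iIiIiIiIh3d3d3iIiPp4i/mIiIiIiId3d3d4iIiPl4ifuIiIiIiId3d3eIiIifl4iN+oiIiIiHd3d3iIiIifp3iJ7+mIiIh3d3d4iIiIiP2HeIivqIiIh3d3eIiIiIiM+od4WPiIiId3d3"/>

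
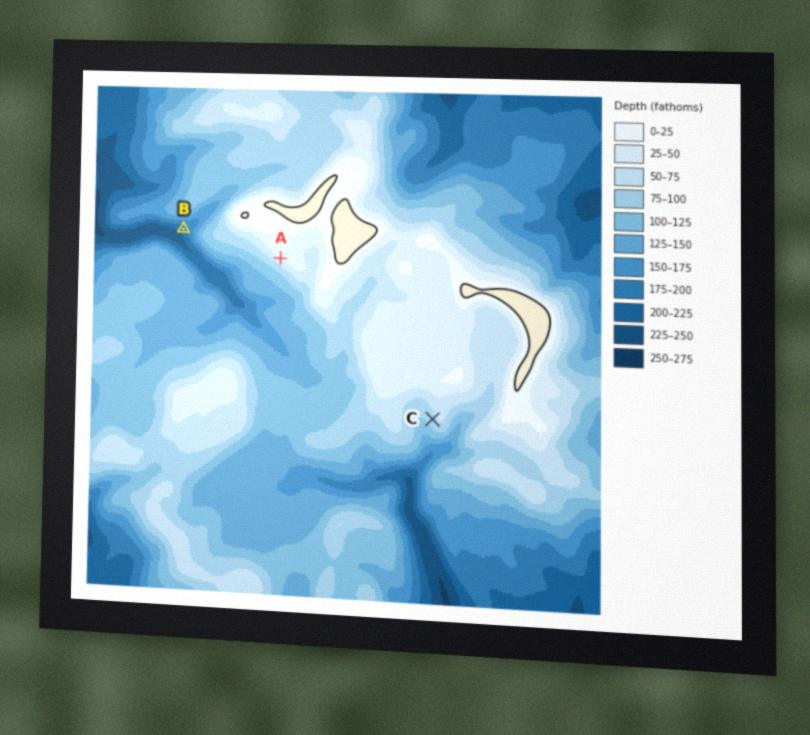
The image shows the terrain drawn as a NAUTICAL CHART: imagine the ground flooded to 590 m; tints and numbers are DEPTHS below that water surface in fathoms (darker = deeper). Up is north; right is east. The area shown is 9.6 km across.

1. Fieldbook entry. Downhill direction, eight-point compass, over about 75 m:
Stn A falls SW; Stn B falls SW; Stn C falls SW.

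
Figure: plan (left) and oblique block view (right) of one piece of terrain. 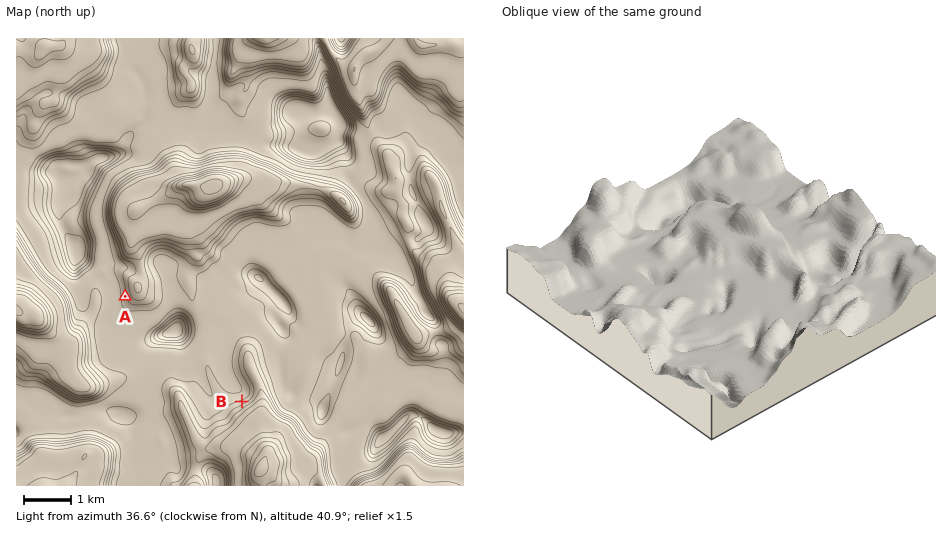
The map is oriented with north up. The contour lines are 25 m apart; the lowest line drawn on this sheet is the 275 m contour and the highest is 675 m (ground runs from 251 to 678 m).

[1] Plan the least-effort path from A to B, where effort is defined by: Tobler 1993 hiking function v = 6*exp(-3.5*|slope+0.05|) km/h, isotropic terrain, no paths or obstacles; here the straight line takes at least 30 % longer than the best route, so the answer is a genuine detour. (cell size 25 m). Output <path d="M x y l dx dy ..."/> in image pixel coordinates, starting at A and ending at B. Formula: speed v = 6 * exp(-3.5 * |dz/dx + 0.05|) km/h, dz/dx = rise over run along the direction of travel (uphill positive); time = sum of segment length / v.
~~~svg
<path d="M125 296l0 9 19 37 6 6 25 13 4 3 23 12 12 11 28 14"/>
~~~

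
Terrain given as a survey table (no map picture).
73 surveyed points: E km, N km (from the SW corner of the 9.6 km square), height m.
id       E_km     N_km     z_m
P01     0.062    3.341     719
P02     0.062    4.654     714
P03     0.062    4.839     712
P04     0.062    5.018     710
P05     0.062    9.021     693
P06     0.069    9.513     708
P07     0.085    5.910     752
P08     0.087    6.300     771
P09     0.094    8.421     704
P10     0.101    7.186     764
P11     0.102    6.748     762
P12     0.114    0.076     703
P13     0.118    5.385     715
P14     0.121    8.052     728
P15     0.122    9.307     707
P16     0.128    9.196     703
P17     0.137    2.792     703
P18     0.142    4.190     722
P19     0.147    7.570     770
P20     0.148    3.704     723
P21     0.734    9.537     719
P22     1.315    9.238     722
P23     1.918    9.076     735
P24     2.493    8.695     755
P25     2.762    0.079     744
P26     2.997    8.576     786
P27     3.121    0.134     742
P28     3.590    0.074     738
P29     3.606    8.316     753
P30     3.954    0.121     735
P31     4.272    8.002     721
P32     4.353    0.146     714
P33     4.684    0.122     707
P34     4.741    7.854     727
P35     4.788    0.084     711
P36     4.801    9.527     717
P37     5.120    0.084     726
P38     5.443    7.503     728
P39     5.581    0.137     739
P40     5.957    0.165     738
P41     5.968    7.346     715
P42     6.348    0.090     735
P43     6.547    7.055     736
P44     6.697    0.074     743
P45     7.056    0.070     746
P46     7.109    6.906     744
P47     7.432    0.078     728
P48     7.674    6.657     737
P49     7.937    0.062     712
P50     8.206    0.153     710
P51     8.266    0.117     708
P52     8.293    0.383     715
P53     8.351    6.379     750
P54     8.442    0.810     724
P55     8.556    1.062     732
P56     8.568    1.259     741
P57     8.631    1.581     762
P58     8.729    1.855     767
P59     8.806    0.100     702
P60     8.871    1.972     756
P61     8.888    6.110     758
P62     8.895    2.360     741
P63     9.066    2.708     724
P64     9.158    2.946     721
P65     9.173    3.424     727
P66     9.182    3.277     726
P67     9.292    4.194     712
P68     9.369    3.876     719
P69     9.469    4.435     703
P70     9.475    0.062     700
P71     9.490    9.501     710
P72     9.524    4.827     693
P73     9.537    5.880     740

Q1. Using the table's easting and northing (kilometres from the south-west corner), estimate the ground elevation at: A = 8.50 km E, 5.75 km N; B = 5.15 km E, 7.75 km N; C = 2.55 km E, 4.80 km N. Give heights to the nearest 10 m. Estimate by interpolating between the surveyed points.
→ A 730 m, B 730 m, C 750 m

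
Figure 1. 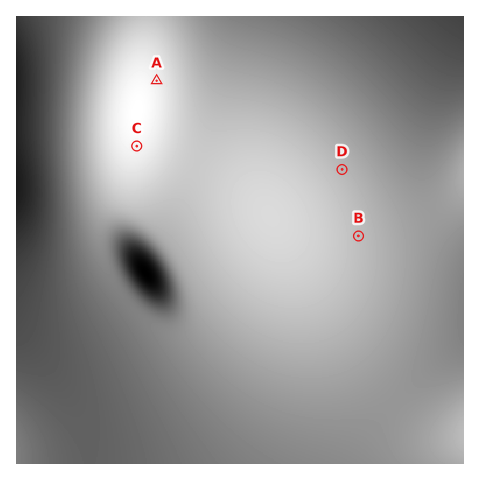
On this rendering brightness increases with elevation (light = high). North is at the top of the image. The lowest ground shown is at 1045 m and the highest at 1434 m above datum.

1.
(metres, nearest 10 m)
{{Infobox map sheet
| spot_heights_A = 1410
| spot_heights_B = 1340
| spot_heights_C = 1420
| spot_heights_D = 1330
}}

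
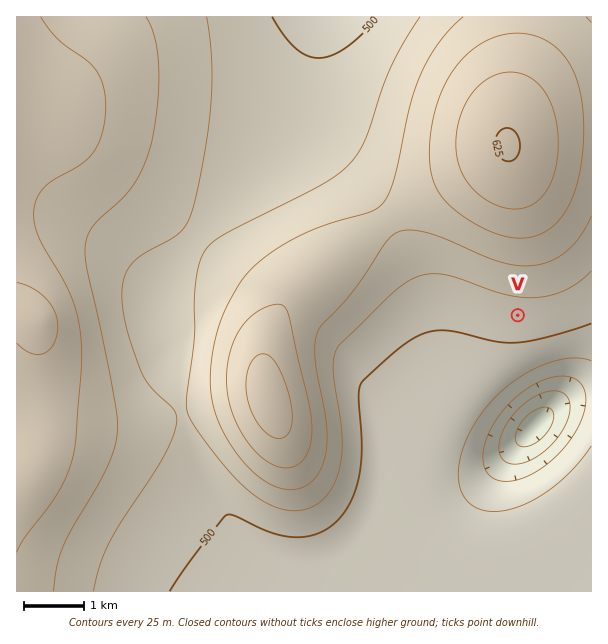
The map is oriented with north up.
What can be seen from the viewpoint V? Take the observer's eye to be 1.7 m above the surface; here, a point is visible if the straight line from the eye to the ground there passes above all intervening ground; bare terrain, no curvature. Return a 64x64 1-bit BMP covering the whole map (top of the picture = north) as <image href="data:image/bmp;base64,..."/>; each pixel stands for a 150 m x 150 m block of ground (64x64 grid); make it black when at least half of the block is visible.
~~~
<image width="64" height="64" href="data:image/bmp;base64,Qk0+AgAAAAAAAD4AAAAoAAAAQAAAAEAAAAABAAEAAAAAAAACAAATCwAAEwsAAAIAAAAAAAAA////AAAAAAAAAAAB/////wAAAAD/////AAAAAH////8AAAAAP////wAAAAAf////AAAAAA////8AAAAAD////wAAAAAP////AAAAAB////8AAAAAH////wAAAAA/////AAAAAH////8AAAAAf////wAAAAD/////AAAAAP//+D8AAAAB///wHwAAAAH///AHAAAAA///8AMAAAAD///wAwAAAAf///ABAAAAB///8AAAAAAH///4AAAAAA////gAAAAAD////AAAAAAP///8AAAAAA////4AAAAAD////wAAAAAP////gAAAAA/////AAAAAD////8AAAAAH////wAAAAAP////gAAAAAP//j+AAAAAAf/+P4AAAAAB//5/gAAAAAD///+AAAAAAD///4AAAAAAH///gAAAAAAP//+AAAAAAAP4/wAAAAAAAAB/AAAAAAAAAD4AAAAAAAAACAAAAAAAAAAAAAAAAAAAAAAAAAAAAAAAAAAAAAAAAAAAAAAAAAAAAAAAAAAAAAAAAAAAAAAAAAAAAAAAAAAAAAAAAAAAAAAAAAAAAAAAAAAAAAAAAAAAAAAAAAAAAAAAAAAAAAAAAAAAAAAAAAAAAAAAAAAAAAAAAAAAAAAAAAAAAAAAAAAAAAAAAAAAAAAAAAAAAAAAAAAAAAAAAAAAAAAAAAAAAAAAAAA=="/>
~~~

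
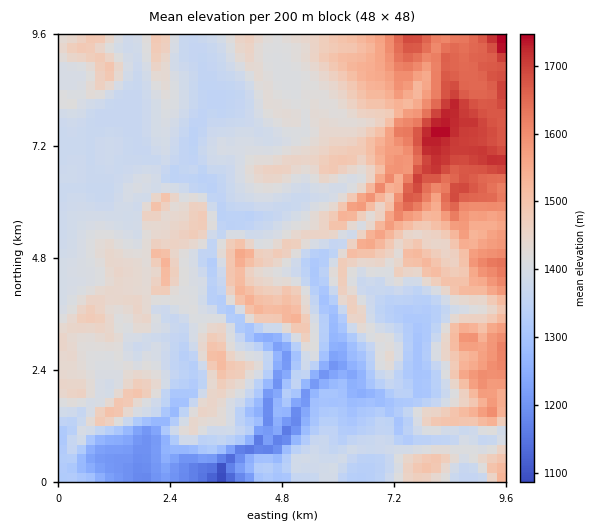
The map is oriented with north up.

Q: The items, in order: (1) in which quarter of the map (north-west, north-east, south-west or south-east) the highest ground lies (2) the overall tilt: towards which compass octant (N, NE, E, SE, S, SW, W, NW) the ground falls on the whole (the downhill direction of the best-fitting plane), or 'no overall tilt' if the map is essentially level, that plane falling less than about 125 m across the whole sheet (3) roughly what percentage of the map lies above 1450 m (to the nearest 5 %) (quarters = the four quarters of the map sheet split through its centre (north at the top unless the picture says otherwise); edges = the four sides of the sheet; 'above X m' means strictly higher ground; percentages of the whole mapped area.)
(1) The highest ground is in the north-east quarter.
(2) Overall the map slopes down towards the south-west.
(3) Ground above 1450 m makes up about 30 % of the sheet.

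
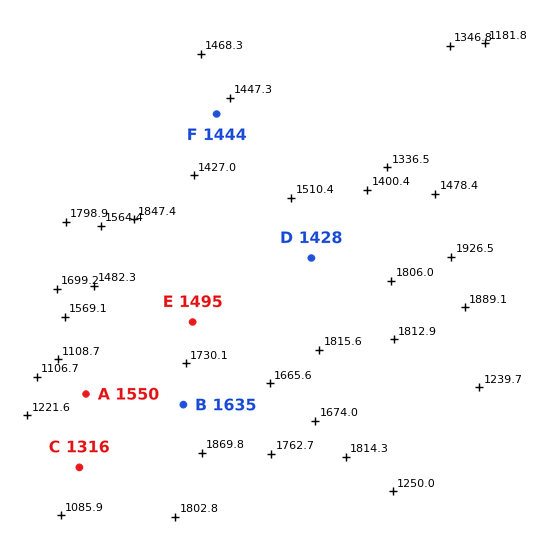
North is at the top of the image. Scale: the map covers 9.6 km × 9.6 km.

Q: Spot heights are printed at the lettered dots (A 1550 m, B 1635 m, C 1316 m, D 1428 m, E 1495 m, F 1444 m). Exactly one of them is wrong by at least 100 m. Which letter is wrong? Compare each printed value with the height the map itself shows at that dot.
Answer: A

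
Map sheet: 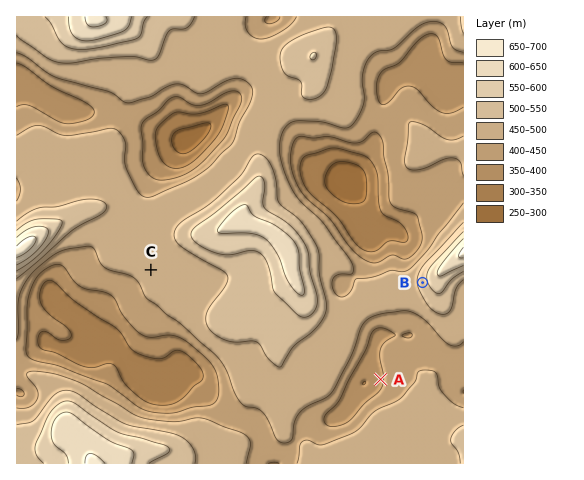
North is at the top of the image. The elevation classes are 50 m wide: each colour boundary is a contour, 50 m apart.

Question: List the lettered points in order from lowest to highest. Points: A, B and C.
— A C B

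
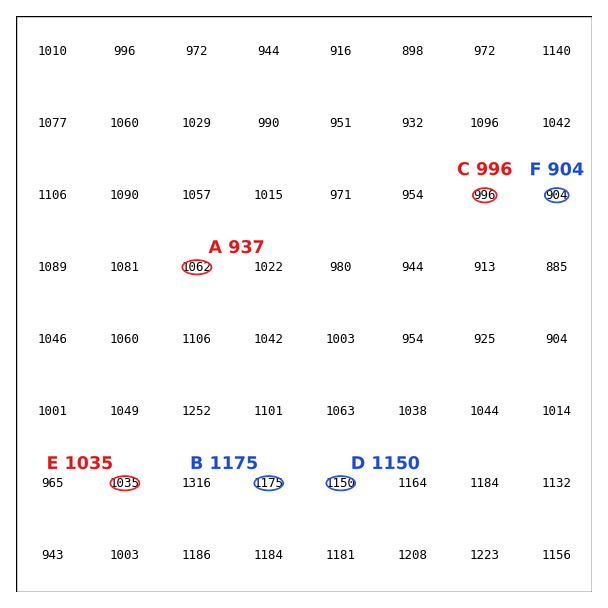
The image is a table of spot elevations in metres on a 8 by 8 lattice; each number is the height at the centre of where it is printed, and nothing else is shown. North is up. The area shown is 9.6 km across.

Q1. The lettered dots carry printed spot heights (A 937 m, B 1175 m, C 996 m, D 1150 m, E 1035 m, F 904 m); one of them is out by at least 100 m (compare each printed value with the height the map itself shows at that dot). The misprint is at A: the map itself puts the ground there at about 1062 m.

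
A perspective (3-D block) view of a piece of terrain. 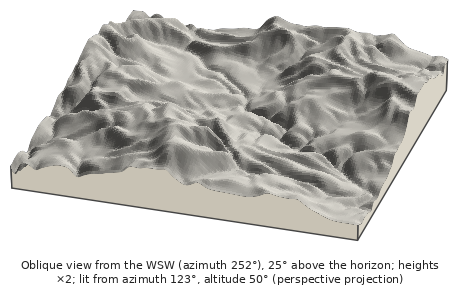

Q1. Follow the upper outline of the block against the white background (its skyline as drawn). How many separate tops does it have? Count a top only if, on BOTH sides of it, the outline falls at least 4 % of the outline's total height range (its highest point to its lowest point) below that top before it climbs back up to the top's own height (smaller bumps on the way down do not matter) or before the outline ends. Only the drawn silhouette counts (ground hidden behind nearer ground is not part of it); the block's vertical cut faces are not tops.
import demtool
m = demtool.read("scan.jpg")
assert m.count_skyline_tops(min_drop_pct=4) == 2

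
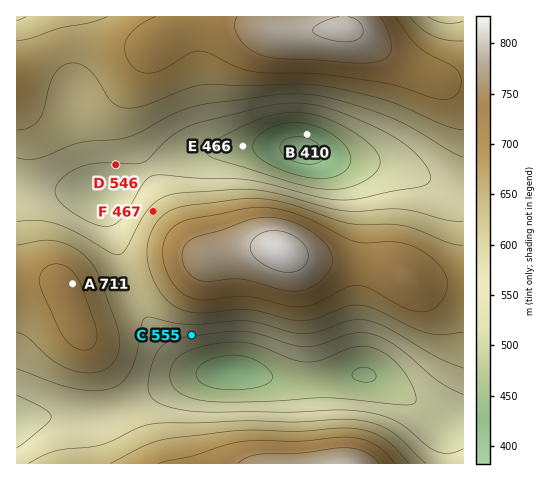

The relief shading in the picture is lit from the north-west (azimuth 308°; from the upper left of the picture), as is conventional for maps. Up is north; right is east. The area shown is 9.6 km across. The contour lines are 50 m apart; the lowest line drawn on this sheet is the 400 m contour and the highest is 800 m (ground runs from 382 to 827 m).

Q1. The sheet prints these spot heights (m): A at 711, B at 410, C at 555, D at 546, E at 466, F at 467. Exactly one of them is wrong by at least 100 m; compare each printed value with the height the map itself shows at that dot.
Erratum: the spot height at F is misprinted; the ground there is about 617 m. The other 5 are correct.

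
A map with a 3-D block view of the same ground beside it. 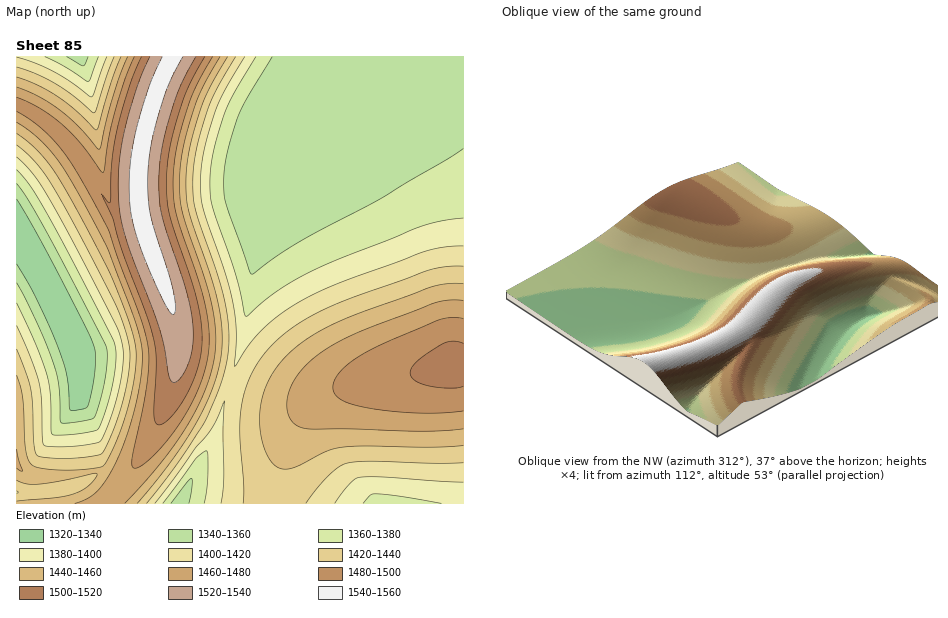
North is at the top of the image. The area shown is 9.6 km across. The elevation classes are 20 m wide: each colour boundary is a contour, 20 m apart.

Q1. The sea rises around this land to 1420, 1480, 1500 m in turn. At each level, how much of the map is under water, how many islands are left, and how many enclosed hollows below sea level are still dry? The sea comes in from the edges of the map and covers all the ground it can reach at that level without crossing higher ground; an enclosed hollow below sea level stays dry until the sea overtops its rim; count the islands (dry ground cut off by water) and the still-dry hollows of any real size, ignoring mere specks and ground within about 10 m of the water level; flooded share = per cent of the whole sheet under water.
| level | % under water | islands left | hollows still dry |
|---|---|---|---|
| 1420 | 52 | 0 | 0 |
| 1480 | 81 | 0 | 0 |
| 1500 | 90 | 0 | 0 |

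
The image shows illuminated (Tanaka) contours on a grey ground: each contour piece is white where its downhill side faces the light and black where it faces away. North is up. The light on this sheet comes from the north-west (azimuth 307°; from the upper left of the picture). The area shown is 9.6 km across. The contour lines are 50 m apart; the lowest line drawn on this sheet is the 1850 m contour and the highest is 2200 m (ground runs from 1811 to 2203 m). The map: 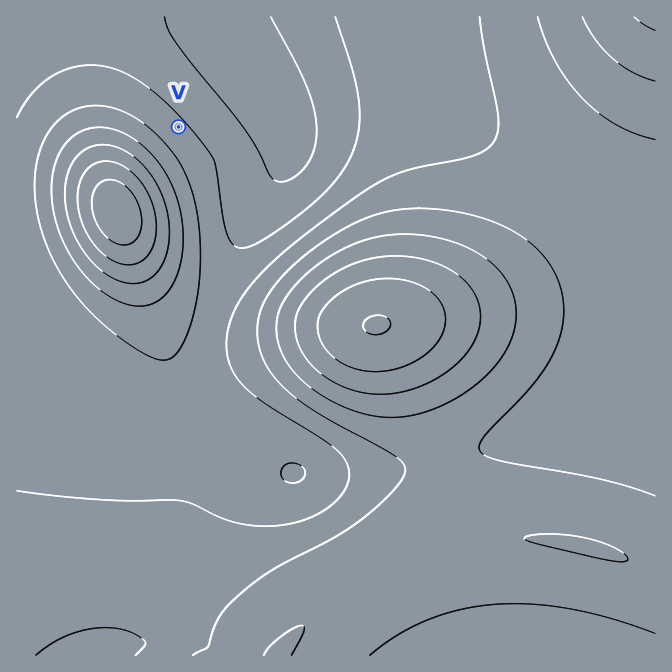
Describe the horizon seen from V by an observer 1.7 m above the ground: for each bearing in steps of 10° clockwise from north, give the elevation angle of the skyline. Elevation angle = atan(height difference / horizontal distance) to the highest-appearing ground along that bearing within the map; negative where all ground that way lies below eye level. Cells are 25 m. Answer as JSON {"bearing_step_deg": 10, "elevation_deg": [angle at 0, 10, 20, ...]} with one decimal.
{"bearing_step_deg": 10, "elevation_deg": [-2.7, -3.2, -3.3, -2.7, -1.7, -0.6, -0.0, 0.4, 1.4, 0.8, 0.6, 1.5, 2.8, 3.9, 4.1, 3.1, 1.8, 2.9, 4.4, 6.7, 9.0, 10.6, 11.3, 10.9, 9.9, 8.3, 6.6, 5.0, 3.5, 2.3, 1.2, 0.2, -0.7, -0.9, -1.3, -1.9]}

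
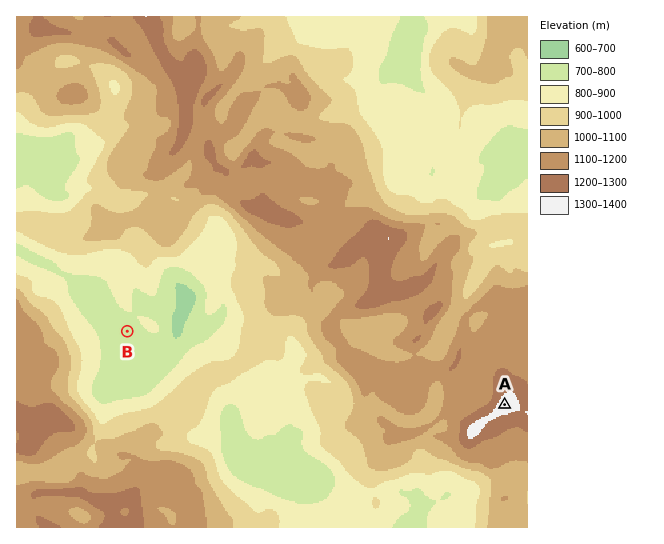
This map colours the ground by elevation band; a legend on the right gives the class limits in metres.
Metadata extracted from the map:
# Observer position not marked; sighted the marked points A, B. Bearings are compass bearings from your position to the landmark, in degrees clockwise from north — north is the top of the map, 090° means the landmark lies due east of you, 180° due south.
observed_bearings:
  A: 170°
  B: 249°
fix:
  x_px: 469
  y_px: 200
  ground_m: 840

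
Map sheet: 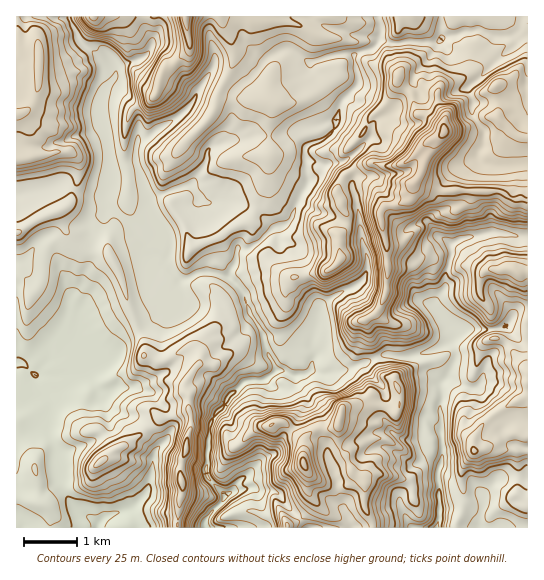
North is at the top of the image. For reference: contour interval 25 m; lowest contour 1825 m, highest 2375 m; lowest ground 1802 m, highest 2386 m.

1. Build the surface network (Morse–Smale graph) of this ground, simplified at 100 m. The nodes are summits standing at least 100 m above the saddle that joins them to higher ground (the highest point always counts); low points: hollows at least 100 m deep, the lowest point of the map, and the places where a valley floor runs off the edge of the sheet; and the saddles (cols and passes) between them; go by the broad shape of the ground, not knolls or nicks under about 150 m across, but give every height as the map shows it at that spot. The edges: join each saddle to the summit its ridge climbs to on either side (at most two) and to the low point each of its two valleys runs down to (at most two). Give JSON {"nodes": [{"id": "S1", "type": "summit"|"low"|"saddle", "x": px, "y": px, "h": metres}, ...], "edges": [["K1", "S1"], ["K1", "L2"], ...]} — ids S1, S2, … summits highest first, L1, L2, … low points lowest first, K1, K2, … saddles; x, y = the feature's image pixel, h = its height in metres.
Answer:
{"nodes": [
{"id": "S1", "type": "summit", "x": 445, "y": 133, "h": 2386},
{"id": "S2", "type": "summit", "x": 186, "y": 17, "h": 2295},
{"id": "S3", "type": "summit", "x": 303, "y": 463, "h": 2260},
{"id": "S4", "type": "summit", "x": 515, "y": 270, "h": 2198},
{"id": "S5", "type": "summit", "x": 39, "y": 61, "h": 2159},
{"id": "S6", "type": "summit", "x": 182, "y": 482, "h": 2143},
{"id": "L1", "type": "low", "x": 205, "y": 527, "h": 1802},
{"id": "L2", "type": "low", "x": 98, "y": 527, "h": 1834},
{"id": "L3", "type": "low", "x": 437, "y": 527, "h": 1841},
{"id": "K1", "type": "saddle", "x": 451, "y": 258, "h": 2013},
{"id": "K2", "type": "saddle", "x": 493, "y": 329, "h": 2011},
{"id": "K3", "type": "saddle", "x": 73, "y": 189, "h": 1998},
{"id": "K4", "type": "saddle", "x": 69, "y": 17, "h": 1998},
{"id": "K5", "type": "saddle", "x": 377, "y": 358, "h": 1983},
{"id": "K6", "type": "saddle", "x": 138, "y": 327, "h": 1963},
{"id": "K7", "type": "saddle", "x": 91, "y": 251, "h": 1960},
{"id": "K8", "type": "saddle", "x": 210, "y": 430, "h": 1873}],
"edges": [["K1", "S1"], ["K1", "S4"], ["K1", "L1"], ["K1", "L3"], ["K2", "S1"], ["K2", "S4"], ["K2", "L1"], ["K2", "L3"], ["K3", "S1"], ["K3", "S5"], ["K3", "L1"], ["K4", "S2"], ["K4", "S5"], ["K4", "L1"], ["K5", "S1"], ["K5", "S3"], ["K5", "L1"], ["K5", "L3"], ["K6", "S6"], ["K6", "L1"], ["K6", "L2"], ["K7", "S1"], ["K7", "S6"], ["K7", "L1"], ["K7", "L2"], ["K8", "S3"], ["K8", "S6"], ["K8", "L1"]]}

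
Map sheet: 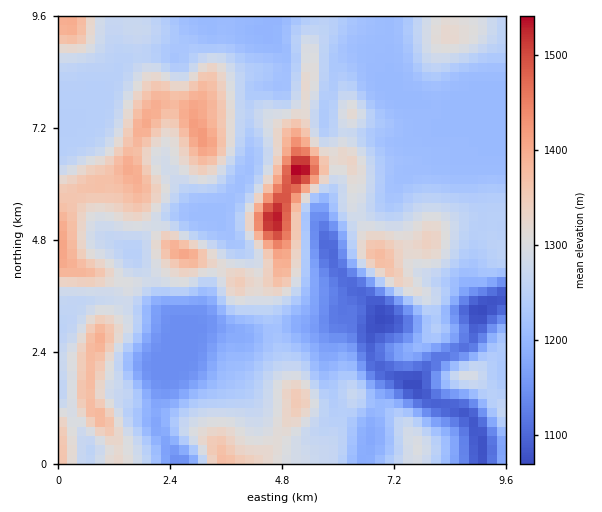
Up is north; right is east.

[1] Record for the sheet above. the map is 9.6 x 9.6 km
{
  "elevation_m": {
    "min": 1070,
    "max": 1550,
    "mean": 1250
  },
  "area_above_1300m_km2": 23.8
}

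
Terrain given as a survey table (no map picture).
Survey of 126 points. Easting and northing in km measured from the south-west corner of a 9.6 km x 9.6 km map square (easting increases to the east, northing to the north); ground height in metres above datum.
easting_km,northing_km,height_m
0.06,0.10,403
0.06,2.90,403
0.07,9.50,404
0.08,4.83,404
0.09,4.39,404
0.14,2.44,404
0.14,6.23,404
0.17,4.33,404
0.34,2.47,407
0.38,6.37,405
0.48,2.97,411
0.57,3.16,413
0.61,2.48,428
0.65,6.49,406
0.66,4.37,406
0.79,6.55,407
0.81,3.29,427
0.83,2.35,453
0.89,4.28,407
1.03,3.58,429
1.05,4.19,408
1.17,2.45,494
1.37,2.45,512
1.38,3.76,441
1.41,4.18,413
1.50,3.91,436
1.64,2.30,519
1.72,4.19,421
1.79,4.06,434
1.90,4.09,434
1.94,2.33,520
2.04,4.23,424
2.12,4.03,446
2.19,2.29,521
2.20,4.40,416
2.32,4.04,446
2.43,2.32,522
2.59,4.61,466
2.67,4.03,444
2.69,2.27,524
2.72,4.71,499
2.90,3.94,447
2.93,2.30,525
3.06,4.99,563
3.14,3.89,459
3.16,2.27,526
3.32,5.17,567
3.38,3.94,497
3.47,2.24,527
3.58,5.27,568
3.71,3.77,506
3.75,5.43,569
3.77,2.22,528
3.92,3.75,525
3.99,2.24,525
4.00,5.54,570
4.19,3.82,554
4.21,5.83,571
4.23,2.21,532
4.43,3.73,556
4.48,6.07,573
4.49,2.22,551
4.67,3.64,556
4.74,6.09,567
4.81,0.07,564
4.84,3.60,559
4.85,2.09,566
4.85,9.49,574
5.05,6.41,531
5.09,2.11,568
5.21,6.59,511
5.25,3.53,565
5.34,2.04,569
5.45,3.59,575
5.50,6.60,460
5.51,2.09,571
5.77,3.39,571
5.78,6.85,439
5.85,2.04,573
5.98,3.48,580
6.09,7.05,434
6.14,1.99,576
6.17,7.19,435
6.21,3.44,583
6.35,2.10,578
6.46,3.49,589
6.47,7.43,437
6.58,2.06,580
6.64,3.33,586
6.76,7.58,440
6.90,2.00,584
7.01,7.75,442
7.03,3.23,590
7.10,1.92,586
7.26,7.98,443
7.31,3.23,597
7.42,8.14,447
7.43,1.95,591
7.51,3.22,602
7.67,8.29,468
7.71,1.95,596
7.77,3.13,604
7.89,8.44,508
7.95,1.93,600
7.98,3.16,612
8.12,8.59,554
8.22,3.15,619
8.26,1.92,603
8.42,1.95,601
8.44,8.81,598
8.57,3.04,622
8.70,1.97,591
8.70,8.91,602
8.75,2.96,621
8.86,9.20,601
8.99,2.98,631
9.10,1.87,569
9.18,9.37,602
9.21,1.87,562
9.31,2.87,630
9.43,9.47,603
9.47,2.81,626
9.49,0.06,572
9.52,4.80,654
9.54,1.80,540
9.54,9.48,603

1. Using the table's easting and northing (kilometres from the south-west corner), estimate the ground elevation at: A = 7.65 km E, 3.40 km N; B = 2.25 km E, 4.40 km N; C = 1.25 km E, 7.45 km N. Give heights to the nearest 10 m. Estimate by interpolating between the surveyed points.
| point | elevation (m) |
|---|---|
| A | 610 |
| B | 420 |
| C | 410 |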